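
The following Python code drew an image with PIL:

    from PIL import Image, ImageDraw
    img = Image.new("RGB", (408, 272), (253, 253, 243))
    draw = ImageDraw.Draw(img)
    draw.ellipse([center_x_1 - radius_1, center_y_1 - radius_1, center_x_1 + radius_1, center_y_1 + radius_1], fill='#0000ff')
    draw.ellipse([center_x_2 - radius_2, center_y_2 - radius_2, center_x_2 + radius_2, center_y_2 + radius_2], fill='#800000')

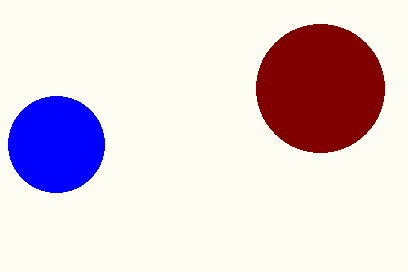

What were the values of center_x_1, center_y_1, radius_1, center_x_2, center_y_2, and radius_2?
center_x_1 = 56, center_y_1 = 144, radius_1 = 48, center_x_2 = 320, center_y_2 = 88, radius_2 = 64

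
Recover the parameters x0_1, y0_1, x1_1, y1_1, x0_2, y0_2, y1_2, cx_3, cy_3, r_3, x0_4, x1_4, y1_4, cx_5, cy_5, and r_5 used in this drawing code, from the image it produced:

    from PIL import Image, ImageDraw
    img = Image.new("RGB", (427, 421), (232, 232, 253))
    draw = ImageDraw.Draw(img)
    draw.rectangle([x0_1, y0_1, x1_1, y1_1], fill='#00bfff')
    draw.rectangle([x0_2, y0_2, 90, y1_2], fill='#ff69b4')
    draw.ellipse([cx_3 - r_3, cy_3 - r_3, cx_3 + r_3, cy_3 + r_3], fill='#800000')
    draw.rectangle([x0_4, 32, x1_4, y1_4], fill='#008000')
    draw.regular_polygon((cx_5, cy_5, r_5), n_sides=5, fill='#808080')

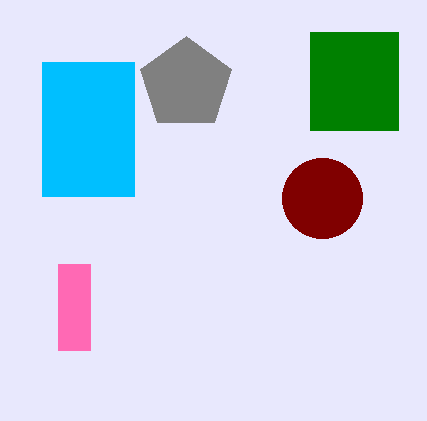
x0_1 = 42, y0_1 = 62, x1_1 = 134, y1_1 = 196, x0_2 = 58, y0_2 = 264, y1_2 = 350, cx_3 = 322, cy_3 = 198, r_3 = 40, x0_4 = 310, x1_4 = 398, y1_4 = 130, cx_5 = 186, cy_5 = 84, r_5 = 48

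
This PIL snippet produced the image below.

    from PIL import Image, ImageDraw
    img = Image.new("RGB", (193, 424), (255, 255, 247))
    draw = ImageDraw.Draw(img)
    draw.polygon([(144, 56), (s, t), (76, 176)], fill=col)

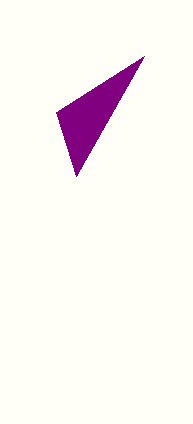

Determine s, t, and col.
s = 56
t = 112
col = 'purple'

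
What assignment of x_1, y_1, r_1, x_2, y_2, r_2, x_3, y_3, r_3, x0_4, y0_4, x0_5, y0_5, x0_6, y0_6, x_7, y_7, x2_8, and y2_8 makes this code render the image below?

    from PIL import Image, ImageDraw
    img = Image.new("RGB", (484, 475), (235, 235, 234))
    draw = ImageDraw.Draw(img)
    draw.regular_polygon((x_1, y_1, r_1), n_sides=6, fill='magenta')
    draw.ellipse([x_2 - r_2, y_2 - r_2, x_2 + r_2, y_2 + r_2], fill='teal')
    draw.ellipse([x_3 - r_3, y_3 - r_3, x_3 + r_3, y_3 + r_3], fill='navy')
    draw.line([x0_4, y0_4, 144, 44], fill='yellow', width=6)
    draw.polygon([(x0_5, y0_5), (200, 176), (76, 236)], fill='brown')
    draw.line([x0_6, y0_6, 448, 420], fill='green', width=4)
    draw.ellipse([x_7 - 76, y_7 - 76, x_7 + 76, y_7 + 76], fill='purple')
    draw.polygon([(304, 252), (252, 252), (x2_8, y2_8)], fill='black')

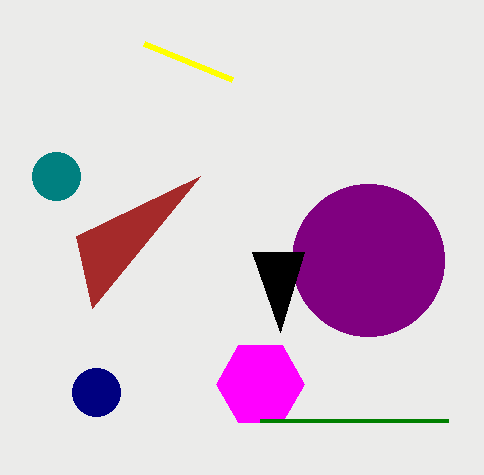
x_1 = 260
y_1 = 384
r_1 = 44
x_2 = 56
y_2 = 176
r_2 = 24
x_3 = 96
y_3 = 392
r_3 = 24
x0_4 = 232
y0_4 = 80
x0_5 = 92
y0_5 = 308
x0_6 = 260
y0_6 = 420
x_7 = 368
y_7 = 260
x2_8 = 280
y2_8 = 332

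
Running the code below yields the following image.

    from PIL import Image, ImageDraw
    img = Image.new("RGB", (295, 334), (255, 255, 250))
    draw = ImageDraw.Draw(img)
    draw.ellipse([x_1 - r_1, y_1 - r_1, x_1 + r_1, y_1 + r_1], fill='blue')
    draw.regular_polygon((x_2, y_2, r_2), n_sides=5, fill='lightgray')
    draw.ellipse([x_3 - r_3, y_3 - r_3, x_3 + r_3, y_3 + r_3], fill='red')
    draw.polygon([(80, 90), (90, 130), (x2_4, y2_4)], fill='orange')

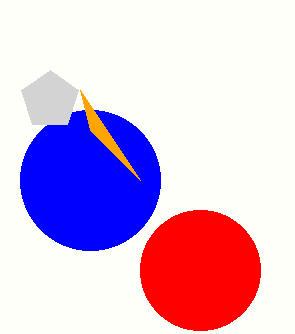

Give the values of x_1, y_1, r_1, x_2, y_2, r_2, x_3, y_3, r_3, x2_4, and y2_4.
x_1 = 90; y_1 = 180; r_1 = 70; x_2 = 50; y_2 = 100; r_2 = 30; x_3 = 200; y_3 = 270; r_3 = 60; x2_4 = 140; y2_4 = 180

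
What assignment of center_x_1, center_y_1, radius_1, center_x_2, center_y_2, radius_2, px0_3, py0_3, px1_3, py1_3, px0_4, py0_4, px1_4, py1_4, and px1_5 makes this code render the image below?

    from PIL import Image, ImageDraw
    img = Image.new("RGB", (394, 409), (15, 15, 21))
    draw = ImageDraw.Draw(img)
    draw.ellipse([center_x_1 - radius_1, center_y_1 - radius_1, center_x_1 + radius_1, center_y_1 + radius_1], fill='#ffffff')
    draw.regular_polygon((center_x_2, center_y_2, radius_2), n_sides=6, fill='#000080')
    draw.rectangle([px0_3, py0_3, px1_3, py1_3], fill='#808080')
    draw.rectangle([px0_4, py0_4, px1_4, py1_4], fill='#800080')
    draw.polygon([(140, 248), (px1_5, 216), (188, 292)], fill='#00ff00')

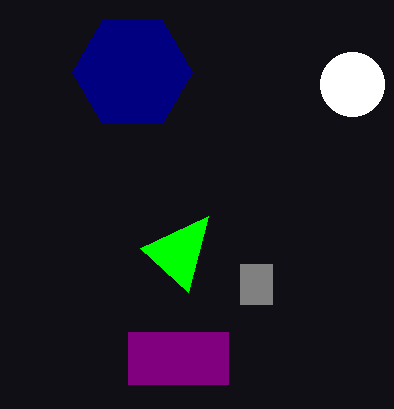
center_x_1 = 352; center_y_1 = 84; radius_1 = 32; center_x_2 = 132; center_y_2 = 72; radius_2 = 60; px0_3 = 240; py0_3 = 264; px1_3 = 272; py1_3 = 304; px0_4 = 128; py0_4 = 332; px1_4 = 228; py1_4 = 384; px1_5 = 208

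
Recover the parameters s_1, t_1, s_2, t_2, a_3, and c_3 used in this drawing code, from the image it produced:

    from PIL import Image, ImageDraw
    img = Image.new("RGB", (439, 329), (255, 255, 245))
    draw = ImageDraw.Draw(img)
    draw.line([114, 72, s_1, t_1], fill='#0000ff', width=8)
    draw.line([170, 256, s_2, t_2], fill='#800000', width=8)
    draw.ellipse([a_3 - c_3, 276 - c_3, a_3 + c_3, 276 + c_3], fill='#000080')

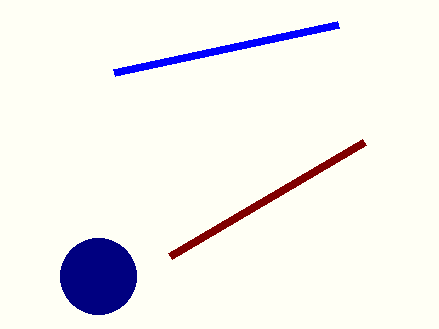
s_1 = 338; t_1 = 24; s_2 = 364; t_2 = 142; a_3 = 98; c_3 = 38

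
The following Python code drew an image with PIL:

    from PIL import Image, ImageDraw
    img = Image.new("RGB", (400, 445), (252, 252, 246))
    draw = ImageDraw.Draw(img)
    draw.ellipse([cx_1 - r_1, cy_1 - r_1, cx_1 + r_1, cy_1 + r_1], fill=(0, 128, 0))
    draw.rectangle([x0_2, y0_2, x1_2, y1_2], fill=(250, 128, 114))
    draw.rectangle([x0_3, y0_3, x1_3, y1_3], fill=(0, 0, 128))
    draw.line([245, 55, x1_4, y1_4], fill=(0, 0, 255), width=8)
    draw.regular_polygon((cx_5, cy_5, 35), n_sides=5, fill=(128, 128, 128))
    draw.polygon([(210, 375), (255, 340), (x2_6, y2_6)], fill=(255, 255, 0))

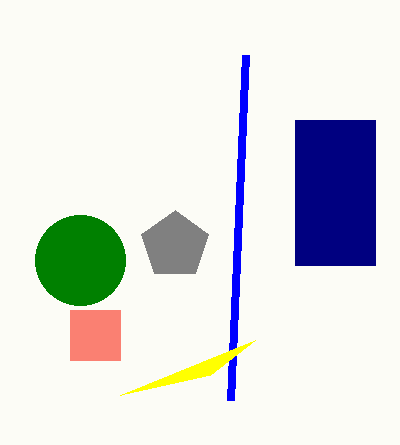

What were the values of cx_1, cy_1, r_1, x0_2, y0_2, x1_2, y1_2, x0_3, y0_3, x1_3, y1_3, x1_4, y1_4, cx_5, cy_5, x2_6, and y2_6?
cx_1 = 80
cy_1 = 260
r_1 = 45
x0_2 = 70
y0_2 = 310
x1_2 = 120
y1_2 = 360
x0_3 = 295
y0_3 = 120
x1_3 = 375
y1_3 = 265
x1_4 = 230
y1_4 = 400
cx_5 = 175
cy_5 = 245
x2_6 = 120
y2_6 = 395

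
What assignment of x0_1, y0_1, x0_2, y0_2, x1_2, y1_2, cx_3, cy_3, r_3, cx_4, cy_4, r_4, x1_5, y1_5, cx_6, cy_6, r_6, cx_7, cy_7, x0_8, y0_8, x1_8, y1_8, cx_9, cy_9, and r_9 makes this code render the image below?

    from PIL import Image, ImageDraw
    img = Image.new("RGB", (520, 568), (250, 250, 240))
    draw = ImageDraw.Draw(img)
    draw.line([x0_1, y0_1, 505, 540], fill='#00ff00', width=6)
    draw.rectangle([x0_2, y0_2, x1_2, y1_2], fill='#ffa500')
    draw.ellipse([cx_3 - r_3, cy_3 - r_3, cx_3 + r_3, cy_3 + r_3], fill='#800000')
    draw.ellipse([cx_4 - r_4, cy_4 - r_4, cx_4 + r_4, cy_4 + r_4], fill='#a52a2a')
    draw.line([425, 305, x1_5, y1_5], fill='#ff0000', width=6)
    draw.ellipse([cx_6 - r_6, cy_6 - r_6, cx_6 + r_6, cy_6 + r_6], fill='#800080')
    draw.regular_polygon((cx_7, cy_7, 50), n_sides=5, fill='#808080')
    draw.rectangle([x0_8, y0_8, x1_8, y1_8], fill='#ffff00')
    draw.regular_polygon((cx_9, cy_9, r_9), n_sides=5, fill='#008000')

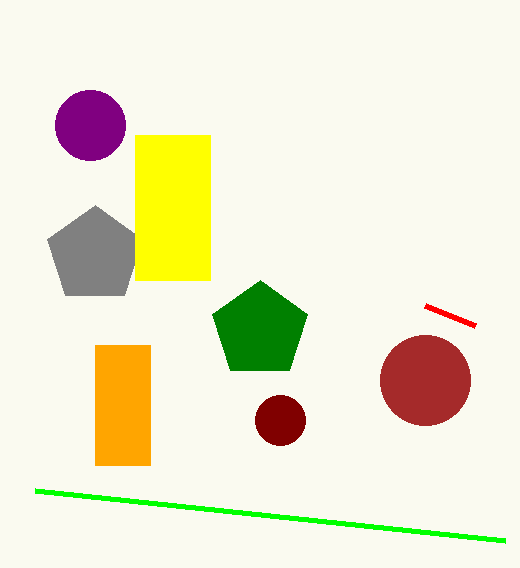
x0_1 = 35; y0_1 = 490; x0_2 = 95; y0_2 = 345; x1_2 = 150; y1_2 = 465; cx_3 = 280; cy_3 = 420; r_3 = 25; cx_4 = 425; cy_4 = 380; r_4 = 45; x1_5 = 475; y1_5 = 325; cx_6 = 90; cy_6 = 125; r_6 = 35; cx_7 = 95; cy_7 = 255; x0_8 = 135; y0_8 = 135; x1_8 = 210; y1_8 = 280; cx_9 = 260; cy_9 = 330; r_9 = 50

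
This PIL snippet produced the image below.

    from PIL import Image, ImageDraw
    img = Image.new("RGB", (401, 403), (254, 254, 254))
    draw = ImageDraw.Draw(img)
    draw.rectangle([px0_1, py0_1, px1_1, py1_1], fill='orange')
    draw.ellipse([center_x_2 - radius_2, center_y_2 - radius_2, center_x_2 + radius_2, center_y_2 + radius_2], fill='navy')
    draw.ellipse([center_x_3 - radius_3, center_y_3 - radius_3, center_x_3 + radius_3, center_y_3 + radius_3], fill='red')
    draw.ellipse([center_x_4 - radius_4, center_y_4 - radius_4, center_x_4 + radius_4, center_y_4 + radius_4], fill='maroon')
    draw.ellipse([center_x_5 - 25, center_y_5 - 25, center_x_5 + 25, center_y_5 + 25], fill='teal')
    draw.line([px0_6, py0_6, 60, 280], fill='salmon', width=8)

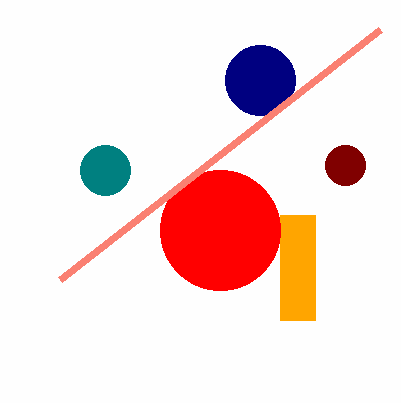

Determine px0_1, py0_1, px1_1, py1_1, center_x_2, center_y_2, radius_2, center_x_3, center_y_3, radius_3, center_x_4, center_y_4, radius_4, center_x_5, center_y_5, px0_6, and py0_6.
px0_1 = 280
py0_1 = 215
px1_1 = 315
py1_1 = 320
center_x_2 = 260
center_y_2 = 80
radius_2 = 35
center_x_3 = 220
center_y_3 = 230
radius_3 = 60
center_x_4 = 345
center_y_4 = 165
radius_4 = 20
center_x_5 = 105
center_y_5 = 170
px0_6 = 380
py0_6 = 30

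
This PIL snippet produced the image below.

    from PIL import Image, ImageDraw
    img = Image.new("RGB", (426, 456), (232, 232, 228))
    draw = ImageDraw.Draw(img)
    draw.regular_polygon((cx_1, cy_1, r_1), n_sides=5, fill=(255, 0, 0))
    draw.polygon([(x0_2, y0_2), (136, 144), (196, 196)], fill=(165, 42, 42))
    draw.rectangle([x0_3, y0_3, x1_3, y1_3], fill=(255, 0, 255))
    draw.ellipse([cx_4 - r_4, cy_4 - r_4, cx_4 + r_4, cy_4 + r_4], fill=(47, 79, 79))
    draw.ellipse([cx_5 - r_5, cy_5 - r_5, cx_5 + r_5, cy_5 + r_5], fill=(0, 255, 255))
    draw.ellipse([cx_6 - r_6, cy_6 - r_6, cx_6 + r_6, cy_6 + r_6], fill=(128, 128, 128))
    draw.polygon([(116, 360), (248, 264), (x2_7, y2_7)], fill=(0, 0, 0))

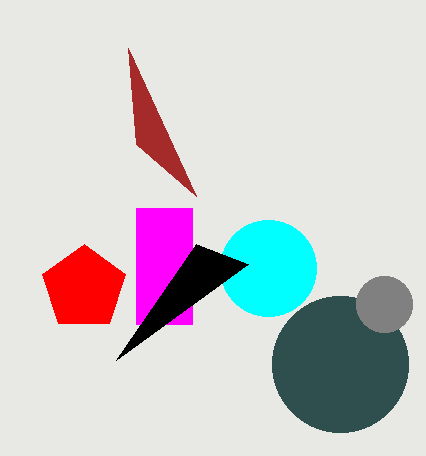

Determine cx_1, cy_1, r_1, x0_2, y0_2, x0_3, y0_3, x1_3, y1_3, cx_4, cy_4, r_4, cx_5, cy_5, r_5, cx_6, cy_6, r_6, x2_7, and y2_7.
cx_1 = 84, cy_1 = 288, r_1 = 44, x0_2 = 128, y0_2 = 48, x0_3 = 136, y0_3 = 208, x1_3 = 192, y1_3 = 324, cx_4 = 340, cy_4 = 364, r_4 = 68, cx_5 = 268, cy_5 = 268, r_5 = 48, cx_6 = 384, cy_6 = 304, r_6 = 28, x2_7 = 196, y2_7 = 244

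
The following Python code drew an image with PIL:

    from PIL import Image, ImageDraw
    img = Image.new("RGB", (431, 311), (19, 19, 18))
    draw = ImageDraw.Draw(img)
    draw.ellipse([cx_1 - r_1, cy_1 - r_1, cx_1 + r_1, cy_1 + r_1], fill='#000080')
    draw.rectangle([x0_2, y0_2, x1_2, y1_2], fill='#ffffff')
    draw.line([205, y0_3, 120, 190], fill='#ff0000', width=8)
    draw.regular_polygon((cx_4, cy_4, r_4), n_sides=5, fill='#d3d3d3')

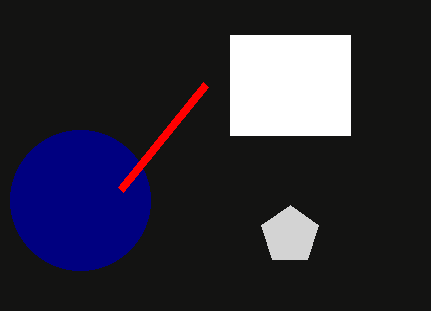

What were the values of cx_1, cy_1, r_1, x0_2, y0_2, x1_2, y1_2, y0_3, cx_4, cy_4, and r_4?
cx_1 = 80
cy_1 = 200
r_1 = 70
x0_2 = 230
y0_2 = 35
x1_2 = 350
y1_2 = 135
y0_3 = 85
cx_4 = 290
cy_4 = 235
r_4 = 30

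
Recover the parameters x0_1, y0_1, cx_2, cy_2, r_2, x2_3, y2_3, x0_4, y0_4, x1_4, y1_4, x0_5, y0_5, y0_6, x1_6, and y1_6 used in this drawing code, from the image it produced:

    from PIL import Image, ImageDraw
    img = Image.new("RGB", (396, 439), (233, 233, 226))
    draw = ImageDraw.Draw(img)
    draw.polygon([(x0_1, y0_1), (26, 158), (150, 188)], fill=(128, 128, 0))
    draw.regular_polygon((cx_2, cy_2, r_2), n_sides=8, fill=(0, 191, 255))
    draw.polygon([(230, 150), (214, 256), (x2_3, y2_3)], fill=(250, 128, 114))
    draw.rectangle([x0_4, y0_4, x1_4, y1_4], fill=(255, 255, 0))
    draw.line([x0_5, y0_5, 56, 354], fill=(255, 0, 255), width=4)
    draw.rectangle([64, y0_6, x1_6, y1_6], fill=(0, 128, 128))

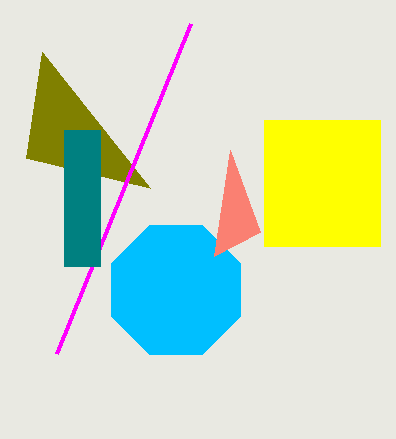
x0_1 = 42, y0_1 = 52, cx_2 = 176, cy_2 = 290, r_2 = 70, x2_3 = 260, y2_3 = 232, x0_4 = 264, y0_4 = 120, x1_4 = 380, y1_4 = 246, x0_5 = 190, y0_5 = 24, y0_6 = 130, x1_6 = 100, y1_6 = 266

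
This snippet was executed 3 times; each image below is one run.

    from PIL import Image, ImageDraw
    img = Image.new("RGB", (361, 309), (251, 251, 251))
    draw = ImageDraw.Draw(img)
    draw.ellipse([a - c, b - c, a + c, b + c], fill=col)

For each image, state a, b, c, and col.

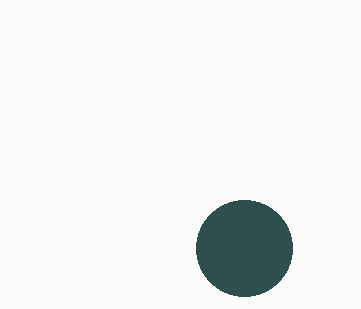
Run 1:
a = 244
b = 248
c = 48
col = 'darkslategray'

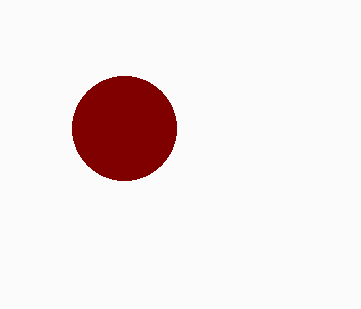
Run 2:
a = 124
b = 128
c = 52
col = 'maroon'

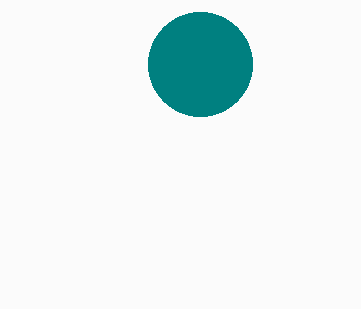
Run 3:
a = 200; b = 64; c = 52; col = 'teal'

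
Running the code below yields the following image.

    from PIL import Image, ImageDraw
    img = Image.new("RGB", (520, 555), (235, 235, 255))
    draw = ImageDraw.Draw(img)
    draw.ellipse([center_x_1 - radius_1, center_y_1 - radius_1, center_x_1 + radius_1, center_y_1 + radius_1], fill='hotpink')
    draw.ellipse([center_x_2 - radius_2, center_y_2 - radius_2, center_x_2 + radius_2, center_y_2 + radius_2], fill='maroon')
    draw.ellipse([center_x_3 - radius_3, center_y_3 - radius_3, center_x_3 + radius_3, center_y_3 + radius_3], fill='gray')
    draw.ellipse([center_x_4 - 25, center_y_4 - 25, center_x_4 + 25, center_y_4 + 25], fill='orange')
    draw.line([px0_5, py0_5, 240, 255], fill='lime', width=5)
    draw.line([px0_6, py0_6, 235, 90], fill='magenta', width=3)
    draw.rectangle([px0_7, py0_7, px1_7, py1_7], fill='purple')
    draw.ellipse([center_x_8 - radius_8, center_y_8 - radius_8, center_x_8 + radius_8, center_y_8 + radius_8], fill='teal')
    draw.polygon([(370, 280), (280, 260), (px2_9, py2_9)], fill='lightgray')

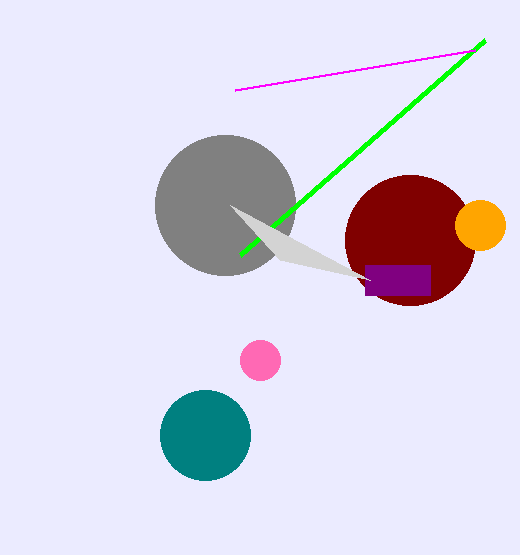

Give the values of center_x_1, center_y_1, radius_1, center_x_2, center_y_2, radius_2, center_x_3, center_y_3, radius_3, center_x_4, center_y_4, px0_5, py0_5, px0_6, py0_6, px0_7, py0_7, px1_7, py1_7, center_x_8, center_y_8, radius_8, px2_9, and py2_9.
center_x_1 = 260, center_y_1 = 360, radius_1 = 20, center_x_2 = 410, center_y_2 = 240, radius_2 = 65, center_x_3 = 225, center_y_3 = 205, radius_3 = 70, center_x_4 = 480, center_y_4 = 225, px0_5 = 485, py0_5 = 40, px0_6 = 475, py0_6 = 50, px0_7 = 365, py0_7 = 265, px1_7 = 430, py1_7 = 295, center_x_8 = 205, center_y_8 = 435, radius_8 = 45, px2_9 = 230, py2_9 = 205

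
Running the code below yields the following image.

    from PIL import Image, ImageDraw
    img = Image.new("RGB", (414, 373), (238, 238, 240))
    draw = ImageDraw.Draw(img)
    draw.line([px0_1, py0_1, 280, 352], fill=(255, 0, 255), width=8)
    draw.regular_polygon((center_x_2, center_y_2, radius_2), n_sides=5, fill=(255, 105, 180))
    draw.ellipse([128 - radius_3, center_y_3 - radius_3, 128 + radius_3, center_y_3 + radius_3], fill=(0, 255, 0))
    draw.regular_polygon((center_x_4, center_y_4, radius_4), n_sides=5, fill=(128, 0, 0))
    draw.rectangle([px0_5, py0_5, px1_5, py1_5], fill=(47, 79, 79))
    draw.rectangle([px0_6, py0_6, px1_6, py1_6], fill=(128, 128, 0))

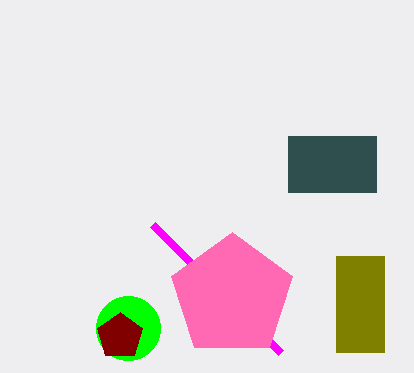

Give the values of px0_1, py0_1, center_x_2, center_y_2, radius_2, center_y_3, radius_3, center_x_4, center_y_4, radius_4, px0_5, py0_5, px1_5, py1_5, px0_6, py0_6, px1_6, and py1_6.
px0_1 = 152
py0_1 = 224
center_x_2 = 232
center_y_2 = 296
radius_2 = 64
center_y_3 = 328
radius_3 = 32
center_x_4 = 120
center_y_4 = 336
radius_4 = 24
px0_5 = 288
py0_5 = 136
px1_5 = 376
py1_5 = 192
px0_6 = 336
py0_6 = 256
px1_6 = 384
py1_6 = 352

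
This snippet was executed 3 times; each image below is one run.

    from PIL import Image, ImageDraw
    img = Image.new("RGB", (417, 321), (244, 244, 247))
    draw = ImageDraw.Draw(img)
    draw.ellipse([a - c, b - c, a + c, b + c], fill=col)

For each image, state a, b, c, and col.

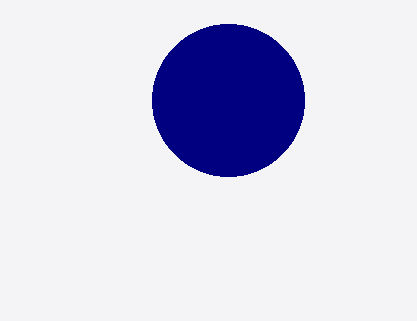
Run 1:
a = 228; b = 100; c = 76; col = 'navy'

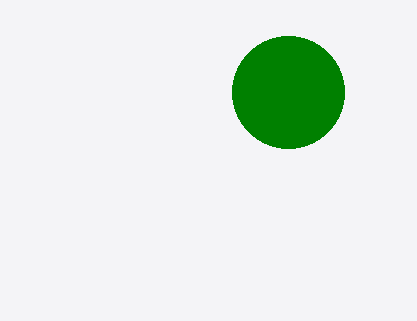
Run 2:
a = 288
b = 92
c = 56
col = 'green'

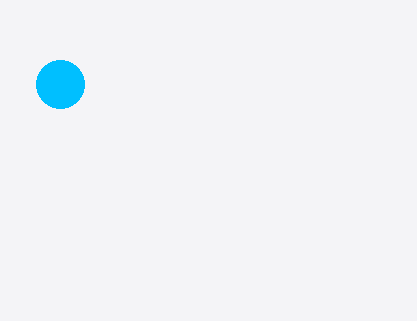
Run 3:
a = 60, b = 84, c = 24, col = 'deepskyblue'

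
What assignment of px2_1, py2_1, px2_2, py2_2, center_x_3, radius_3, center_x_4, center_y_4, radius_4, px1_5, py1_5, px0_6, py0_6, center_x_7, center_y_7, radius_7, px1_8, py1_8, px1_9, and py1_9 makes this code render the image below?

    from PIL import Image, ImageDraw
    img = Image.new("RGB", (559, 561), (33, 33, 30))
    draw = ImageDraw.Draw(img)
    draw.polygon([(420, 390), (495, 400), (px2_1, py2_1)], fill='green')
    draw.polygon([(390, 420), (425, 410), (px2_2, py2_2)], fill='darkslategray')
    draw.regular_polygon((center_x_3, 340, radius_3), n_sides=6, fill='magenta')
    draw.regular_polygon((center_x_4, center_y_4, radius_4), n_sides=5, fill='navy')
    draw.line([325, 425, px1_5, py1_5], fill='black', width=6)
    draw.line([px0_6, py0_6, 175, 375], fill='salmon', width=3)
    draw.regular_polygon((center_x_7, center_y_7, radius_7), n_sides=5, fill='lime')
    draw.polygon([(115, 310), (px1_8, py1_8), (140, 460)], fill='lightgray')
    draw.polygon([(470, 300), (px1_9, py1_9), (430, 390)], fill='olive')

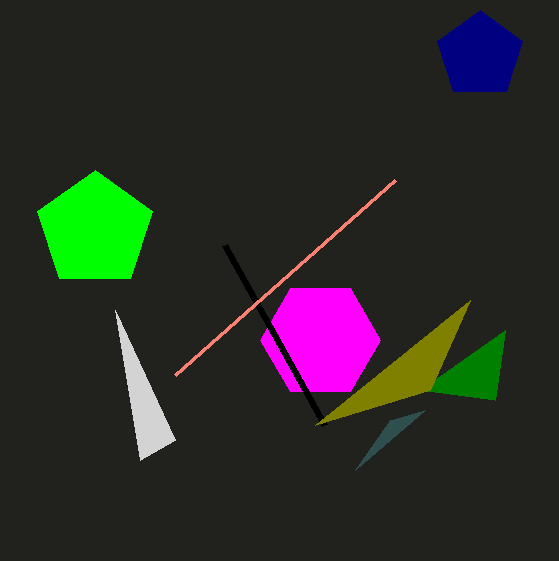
px2_1 = 505; py2_1 = 330; px2_2 = 355; py2_2 = 470; center_x_3 = 320; radius_3 = 60; center_x_4 = 480; center_y_4 = 55; radius_4 = 45; px1_5 = 225; py1_5 = 245; px0_6 = 395; py0_6 = 180; center_x_7 = 95; center_y_7 = 230; radius_7 = 60; px1_8 = 175; py1_8 = 440; px1_9 = 315; py1_9 = 425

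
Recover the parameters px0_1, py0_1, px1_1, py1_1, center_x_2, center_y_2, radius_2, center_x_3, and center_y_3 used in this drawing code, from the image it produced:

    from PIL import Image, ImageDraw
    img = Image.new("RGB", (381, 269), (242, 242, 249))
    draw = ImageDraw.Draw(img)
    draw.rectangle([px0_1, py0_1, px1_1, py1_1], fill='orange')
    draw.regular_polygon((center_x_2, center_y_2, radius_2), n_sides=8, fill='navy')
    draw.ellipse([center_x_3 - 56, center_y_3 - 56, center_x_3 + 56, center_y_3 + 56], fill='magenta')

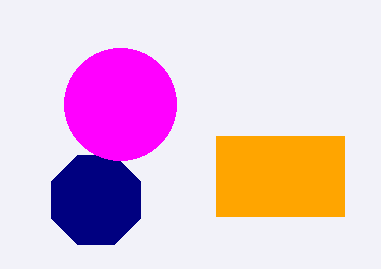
px0_1 = 216, py0_1 = 136, px1_1 = 344, py1_1 = 216, center_x_2 = 96, center_y_2 = 200, radius_2 = 48, center_x_3 = 120, center_y_3 = 104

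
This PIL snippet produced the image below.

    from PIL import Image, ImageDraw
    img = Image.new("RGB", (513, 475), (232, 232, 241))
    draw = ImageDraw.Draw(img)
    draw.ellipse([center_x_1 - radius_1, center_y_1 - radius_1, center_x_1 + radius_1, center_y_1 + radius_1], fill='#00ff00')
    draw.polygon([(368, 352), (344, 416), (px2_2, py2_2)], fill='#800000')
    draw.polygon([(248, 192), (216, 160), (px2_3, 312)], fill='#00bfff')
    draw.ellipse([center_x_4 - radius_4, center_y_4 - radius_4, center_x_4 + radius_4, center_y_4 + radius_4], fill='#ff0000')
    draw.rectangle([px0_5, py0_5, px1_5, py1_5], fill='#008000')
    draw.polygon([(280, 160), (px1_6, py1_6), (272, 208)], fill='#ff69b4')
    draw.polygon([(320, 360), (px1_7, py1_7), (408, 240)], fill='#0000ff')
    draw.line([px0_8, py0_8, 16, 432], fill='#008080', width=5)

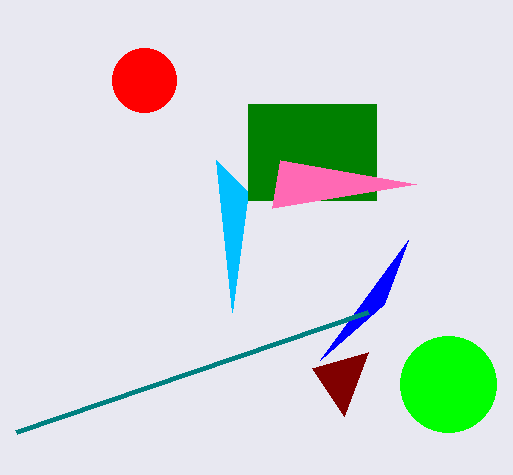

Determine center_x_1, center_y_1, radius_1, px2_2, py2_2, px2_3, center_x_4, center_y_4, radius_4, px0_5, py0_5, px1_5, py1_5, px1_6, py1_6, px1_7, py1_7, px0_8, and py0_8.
center_x_1 = 448; center_y_1 = 384; radius_1 = 48; px2_2 = 312; py2_2 = 368; px2_3 = 232; center_x_4 = 144; center_y_4 = 80; radius_4 = 32; px0_5 = 248; py0_5 = 104; px1_5 = 376; py1_5 = 200; px1_6 = 416; py1_6 = 184; px1_7 = 384; py1_7 = 304; px0_8 = 368; py0_8 = 312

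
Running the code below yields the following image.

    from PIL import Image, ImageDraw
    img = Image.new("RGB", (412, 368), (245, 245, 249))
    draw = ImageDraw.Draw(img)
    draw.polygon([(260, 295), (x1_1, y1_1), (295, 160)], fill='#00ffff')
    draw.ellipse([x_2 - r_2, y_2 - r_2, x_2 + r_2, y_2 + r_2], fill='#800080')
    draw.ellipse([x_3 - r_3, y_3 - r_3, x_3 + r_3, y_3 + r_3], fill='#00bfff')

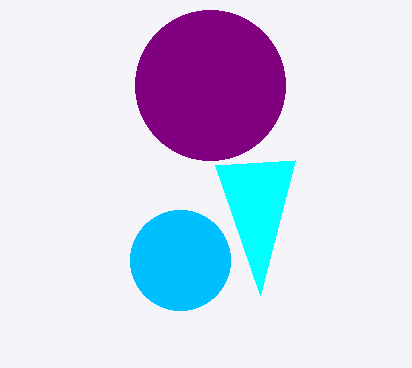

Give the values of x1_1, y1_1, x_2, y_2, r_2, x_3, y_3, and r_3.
x1_1 = 215; y1_1 = 165; x_2 = 210; y_2 = 85; r_2 = 75; x_3 = 180; y_3 = 260; r_3 = 50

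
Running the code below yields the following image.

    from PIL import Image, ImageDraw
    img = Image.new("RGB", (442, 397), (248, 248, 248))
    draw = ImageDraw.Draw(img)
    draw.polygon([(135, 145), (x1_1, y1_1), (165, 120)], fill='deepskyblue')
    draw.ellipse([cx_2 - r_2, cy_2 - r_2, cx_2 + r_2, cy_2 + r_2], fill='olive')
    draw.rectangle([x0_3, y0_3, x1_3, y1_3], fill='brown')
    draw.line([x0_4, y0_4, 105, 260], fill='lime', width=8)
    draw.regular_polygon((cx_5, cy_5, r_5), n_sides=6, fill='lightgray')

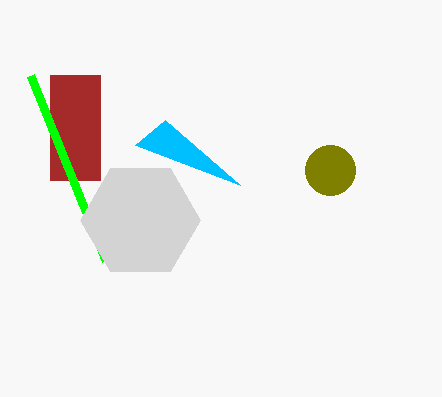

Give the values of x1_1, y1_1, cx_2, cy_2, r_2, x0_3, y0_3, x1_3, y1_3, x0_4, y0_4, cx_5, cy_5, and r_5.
x1_1 = 240, y1_1 = 185, cx_2 = 330, cy_2 = 170, r_2 = 25, x0_3 = 50, y0_3 = 75, x1_3 = 100, y1_3 = 180, x0_4 = 30, y0_4 = 75, cx_5 = 140, cy_5 = 220, r_5 = 60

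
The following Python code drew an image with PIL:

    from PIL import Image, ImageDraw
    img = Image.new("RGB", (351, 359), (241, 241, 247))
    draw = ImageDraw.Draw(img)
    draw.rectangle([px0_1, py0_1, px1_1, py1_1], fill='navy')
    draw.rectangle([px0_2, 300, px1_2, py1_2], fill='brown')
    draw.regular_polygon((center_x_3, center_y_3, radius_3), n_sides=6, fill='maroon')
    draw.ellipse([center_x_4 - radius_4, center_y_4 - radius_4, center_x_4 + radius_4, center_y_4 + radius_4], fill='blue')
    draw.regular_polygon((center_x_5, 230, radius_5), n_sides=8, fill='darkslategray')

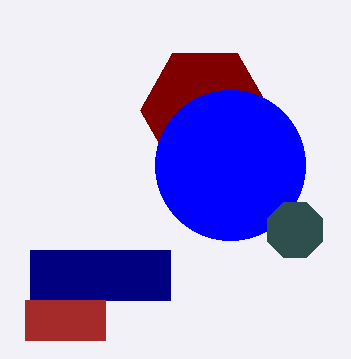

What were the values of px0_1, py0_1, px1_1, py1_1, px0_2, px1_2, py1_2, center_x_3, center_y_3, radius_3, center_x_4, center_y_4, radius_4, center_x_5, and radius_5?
px0_1 = 30, py0_1 = 250, px1_1 = 170, py1_1 = 300, px0_2 = 25, px1_2 = 105, py1_2 = 340, center_x_3 = 205, center_y_3 = 110, radius_3 = 65, center_x_4 = 230, center_y_4 = 165, radius_4 = 75, center_x_5 = 295, radius_5 = 30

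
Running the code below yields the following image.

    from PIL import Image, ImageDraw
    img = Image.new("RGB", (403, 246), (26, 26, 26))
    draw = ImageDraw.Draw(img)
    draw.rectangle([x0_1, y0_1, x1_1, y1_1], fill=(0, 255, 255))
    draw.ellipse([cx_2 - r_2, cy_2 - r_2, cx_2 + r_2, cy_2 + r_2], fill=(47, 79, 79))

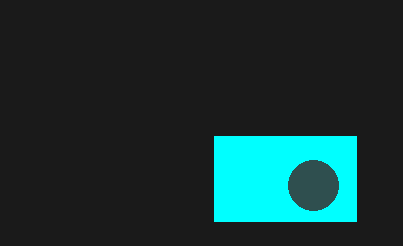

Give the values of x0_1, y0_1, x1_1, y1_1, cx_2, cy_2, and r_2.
x0_1 = 214; y0_1 = 136; x1_1 = 356; y1_1 = 221; cx_2 = 313; cy_2 = 185; r_2 = 25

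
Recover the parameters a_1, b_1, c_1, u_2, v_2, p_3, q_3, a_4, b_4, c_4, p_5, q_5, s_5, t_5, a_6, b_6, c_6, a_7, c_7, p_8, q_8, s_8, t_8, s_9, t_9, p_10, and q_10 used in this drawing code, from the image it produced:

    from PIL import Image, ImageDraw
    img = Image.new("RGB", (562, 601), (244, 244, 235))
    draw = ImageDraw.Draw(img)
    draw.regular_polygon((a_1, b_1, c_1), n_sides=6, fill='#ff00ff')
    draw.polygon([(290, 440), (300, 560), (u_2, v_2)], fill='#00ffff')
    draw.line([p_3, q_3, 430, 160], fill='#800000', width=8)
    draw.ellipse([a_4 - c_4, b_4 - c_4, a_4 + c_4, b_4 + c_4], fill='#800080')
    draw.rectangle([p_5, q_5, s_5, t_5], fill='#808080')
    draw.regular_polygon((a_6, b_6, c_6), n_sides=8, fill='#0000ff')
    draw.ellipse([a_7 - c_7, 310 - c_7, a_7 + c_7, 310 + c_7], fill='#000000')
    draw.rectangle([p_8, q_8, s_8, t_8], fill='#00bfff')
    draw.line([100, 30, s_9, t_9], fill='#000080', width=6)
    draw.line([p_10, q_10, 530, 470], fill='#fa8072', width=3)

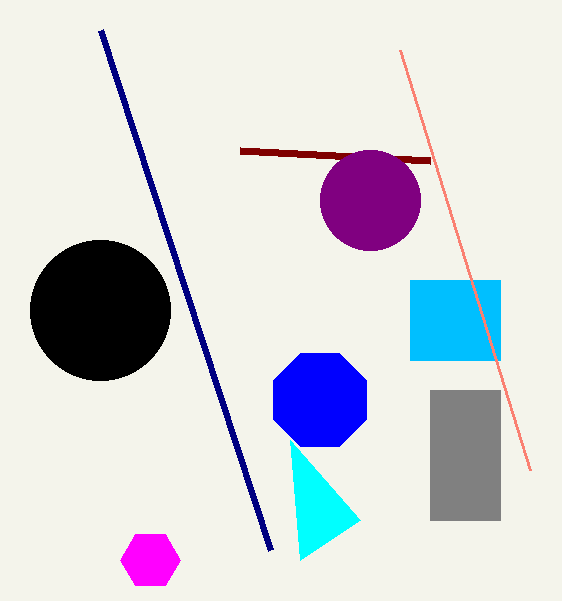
a_1 = 150; b_1 = 560; c_1 = 30; u_2 = 360; v_2 = 520; p_3 = 240; q_3 = 150; a_4 = 370; b_4 = 200; c_4 = 50; p_5 = 430; q_5 = 390; s_5 = 500; t_5 = 520; a_6 = 320; b_6 = 400; c_6 = 50; a_7 = 100; c_7 = 70; p_8 = 410; q_8 = 280; s_8 = 500; t_8 = 360; s_9 = 270; t_9 = 550; p_10 = 400; q_10 = 50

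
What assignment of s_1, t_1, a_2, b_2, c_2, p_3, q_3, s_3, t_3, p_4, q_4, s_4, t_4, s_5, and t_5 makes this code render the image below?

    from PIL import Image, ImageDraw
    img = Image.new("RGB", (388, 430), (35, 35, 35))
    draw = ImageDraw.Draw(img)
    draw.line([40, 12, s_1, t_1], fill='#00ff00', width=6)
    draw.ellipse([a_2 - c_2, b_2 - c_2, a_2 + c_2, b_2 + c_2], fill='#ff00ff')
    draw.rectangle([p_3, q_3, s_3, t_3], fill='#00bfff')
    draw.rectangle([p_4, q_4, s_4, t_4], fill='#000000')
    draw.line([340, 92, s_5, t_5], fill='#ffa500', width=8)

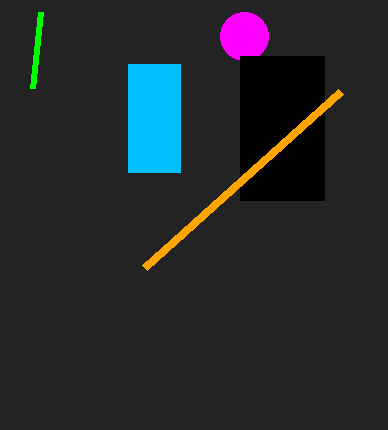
s_1 = 32; t_1 = 88; a_2 = 244; b_2 = 36; c_2 = 24; p_3 = 128; q_3 = 64; s_3 = 180; t_3 = 172; p_4 = 240; q_4 = 56; s_4 = 324; t_4 = 200; s_5 = 144; t_5 = 268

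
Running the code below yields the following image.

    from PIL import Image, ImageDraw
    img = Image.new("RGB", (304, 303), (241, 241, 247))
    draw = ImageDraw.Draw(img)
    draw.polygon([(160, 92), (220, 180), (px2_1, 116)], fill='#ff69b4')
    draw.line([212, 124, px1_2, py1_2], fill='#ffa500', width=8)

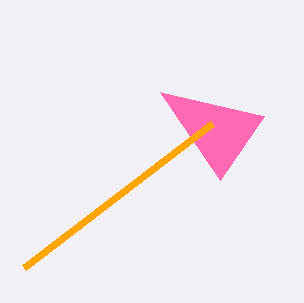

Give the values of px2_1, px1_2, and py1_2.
px2_1 = 264
px1_2 = 24
py1_2 = 268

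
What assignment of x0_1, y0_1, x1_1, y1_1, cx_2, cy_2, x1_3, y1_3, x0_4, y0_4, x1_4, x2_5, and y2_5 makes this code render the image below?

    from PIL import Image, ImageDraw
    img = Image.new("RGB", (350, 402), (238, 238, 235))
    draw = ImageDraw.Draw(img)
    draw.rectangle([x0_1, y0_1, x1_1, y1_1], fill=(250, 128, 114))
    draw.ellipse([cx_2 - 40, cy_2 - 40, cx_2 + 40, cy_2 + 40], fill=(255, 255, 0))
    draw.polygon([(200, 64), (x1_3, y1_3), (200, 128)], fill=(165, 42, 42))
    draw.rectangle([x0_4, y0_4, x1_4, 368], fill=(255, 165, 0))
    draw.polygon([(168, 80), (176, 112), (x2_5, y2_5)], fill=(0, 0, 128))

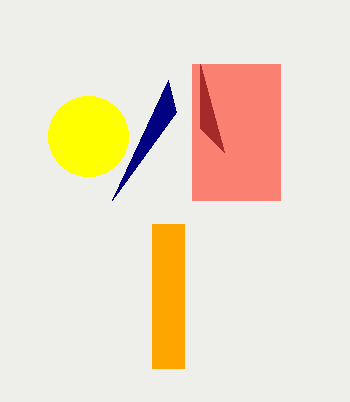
x0_1 = 192, y0_1 = 64, x1_1 = 280, y1_1 = 200, cx_2 = 88, cy_2 = 136, x1_3 = 224, y1_3 = 152, x0_4 = 152, y0_4 = 224, x1_4 = 184, x2_5 = 112, y2_5 = 200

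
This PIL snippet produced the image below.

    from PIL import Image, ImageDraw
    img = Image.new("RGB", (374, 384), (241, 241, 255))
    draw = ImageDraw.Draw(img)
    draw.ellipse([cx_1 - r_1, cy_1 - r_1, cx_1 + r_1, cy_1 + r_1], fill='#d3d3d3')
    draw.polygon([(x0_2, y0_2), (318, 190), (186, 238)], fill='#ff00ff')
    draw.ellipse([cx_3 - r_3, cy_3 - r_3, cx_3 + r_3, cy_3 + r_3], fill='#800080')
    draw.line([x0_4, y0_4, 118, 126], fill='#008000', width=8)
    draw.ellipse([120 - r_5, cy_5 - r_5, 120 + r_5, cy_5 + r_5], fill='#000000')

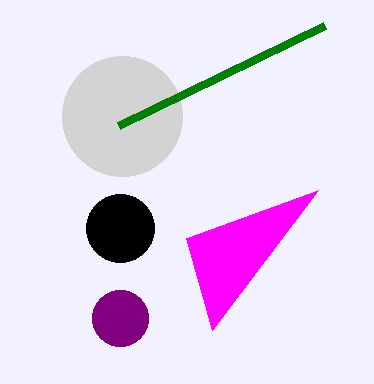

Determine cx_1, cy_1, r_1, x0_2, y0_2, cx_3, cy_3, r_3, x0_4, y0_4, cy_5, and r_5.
cx_1 = 122, cy_1 = 116, r_1 = 60, x0_2 = 212, y0_2 = 330, cx_3 = 120, cy_3 = 318, r_3 = 28, x0_4 = 324, y0_4 = 26, cy_5 = 228, r_5 = 34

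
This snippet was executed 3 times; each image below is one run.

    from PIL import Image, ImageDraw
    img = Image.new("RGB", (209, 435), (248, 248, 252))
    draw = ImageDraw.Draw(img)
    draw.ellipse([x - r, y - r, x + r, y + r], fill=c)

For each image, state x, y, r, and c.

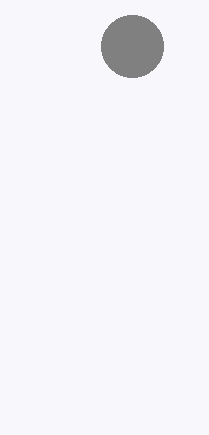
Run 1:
x = 132, y = 46, r = 31, c = 'gray'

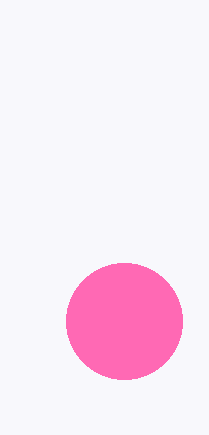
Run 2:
x = 124, y = 321, r = 58, c = 'hotpink'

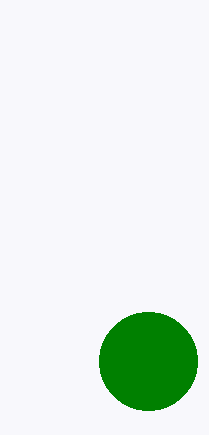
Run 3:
x = 148; y = 361; r = 49; c = 'green'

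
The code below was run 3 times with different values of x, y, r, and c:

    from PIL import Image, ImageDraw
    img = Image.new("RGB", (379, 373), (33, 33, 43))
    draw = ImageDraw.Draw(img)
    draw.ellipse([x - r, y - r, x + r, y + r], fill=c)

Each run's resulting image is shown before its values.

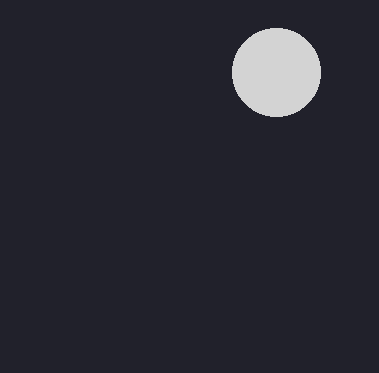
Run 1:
x = 276
y = 72
r = 44
c = 'lightgray'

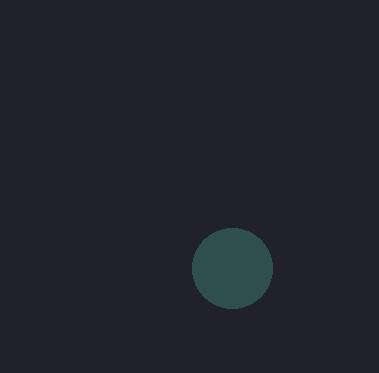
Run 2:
x = 232
y = 268
r = 40
c = 'darkslategray'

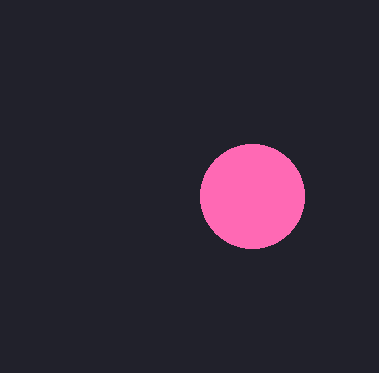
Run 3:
x = 252
y = 196
r = 52
c = 'hotpink'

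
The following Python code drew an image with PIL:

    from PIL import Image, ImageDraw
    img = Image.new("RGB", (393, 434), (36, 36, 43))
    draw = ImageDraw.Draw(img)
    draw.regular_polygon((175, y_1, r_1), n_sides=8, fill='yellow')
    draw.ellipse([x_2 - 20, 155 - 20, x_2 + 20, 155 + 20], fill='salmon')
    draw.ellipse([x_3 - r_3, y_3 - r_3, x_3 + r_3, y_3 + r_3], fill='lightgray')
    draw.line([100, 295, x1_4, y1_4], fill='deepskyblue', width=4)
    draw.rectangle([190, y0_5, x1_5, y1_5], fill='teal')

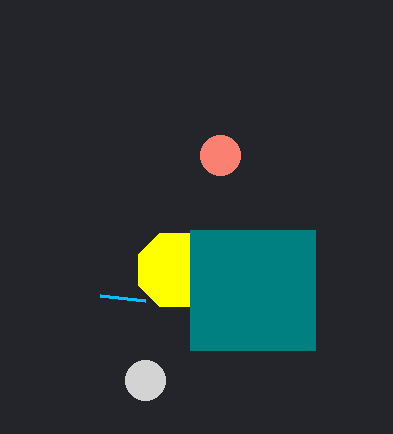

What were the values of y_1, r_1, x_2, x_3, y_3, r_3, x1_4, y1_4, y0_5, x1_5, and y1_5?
y_1 = 270; r_1 = 40; x_2 = 220; x_3 = 145; y_3 = 380; r_3 = 20; x1_4 = 145; y1_4 = 300; y0_5 = 230; x1_5 = 315; y1_5 = 350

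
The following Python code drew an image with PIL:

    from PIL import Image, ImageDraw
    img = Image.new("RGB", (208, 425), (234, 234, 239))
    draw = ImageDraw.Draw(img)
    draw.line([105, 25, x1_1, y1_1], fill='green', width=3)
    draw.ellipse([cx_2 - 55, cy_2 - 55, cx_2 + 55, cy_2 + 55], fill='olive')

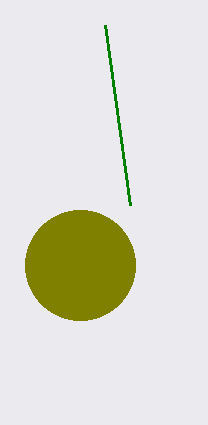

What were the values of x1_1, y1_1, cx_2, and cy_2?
x1_1 = 130; y1_1 = 205; cx_2 = 80; cy_2 = 265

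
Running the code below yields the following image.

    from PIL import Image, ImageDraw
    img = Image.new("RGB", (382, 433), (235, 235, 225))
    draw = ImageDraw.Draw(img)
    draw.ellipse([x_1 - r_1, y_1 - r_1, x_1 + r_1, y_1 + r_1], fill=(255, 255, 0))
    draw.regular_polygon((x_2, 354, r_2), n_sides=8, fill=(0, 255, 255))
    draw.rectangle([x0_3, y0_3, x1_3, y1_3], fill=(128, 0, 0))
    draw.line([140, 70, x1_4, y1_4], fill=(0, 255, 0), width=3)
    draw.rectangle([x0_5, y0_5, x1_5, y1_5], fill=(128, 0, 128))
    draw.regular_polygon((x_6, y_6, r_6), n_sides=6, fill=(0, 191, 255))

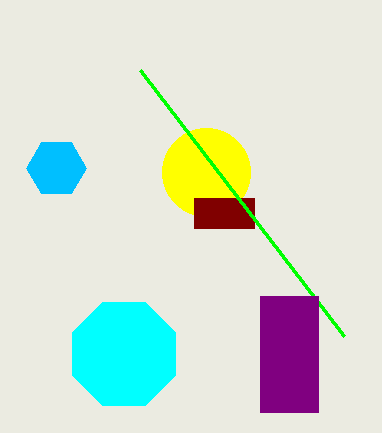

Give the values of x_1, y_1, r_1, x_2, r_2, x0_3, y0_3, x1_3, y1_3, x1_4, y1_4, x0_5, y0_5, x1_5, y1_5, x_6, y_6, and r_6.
x_1 = 206
y_1 = 172
r_1 = 44
x_2 = 124
r_2 = 56
x0_3 = 194
y0_3 = 198
x1_3 = 254
y1_3 = 228
x1_4 = 344
y1_4 = 336
x0_5 = 260
y0_5 = 296
x1_5 = 318
y1_5 = 412
x_6 = 56
y_6 = 168
r_6 = 30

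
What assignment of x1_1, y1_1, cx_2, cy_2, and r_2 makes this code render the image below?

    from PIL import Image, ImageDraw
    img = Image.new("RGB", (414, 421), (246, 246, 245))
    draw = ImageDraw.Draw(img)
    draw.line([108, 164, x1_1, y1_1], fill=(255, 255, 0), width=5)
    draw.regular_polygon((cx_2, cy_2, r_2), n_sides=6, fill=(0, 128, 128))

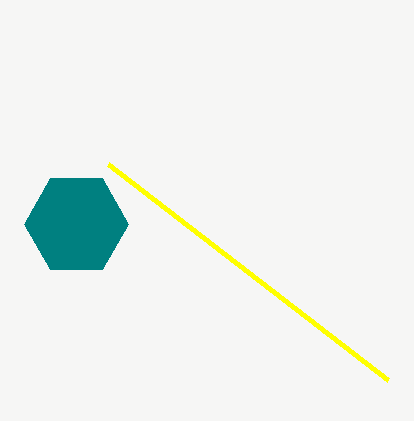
x1_1 = 388, y1_1 = 380, cx_2 = 76, cy_2 = 224, r_2 = 52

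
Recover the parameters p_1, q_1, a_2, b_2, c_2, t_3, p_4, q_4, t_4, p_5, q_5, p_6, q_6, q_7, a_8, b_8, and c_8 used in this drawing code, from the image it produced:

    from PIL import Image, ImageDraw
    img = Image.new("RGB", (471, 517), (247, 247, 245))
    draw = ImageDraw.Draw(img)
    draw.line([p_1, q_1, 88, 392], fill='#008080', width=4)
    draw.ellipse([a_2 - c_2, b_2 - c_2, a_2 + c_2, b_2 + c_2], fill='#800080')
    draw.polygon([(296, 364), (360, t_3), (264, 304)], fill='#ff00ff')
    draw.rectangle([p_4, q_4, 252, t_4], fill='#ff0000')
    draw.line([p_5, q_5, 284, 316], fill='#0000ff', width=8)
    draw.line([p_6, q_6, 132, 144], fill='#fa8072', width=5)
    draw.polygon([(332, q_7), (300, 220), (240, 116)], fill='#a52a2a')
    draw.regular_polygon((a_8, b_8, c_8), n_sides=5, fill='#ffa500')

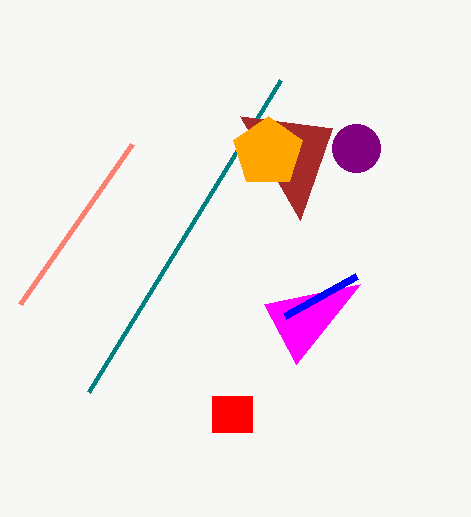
p_1 = 280
q_1 = 80
a_2 = 356
b_2 = 148
c_2 = 24
t_3 = 284
p_4 = 212
q_4 = 396
t_4 = 432
p_5 = 356
q_5 = 276
p_6 = 20
q_6 = 304
q_7 = 128
a_8 = 268
b_8 = 152
c_8 = 36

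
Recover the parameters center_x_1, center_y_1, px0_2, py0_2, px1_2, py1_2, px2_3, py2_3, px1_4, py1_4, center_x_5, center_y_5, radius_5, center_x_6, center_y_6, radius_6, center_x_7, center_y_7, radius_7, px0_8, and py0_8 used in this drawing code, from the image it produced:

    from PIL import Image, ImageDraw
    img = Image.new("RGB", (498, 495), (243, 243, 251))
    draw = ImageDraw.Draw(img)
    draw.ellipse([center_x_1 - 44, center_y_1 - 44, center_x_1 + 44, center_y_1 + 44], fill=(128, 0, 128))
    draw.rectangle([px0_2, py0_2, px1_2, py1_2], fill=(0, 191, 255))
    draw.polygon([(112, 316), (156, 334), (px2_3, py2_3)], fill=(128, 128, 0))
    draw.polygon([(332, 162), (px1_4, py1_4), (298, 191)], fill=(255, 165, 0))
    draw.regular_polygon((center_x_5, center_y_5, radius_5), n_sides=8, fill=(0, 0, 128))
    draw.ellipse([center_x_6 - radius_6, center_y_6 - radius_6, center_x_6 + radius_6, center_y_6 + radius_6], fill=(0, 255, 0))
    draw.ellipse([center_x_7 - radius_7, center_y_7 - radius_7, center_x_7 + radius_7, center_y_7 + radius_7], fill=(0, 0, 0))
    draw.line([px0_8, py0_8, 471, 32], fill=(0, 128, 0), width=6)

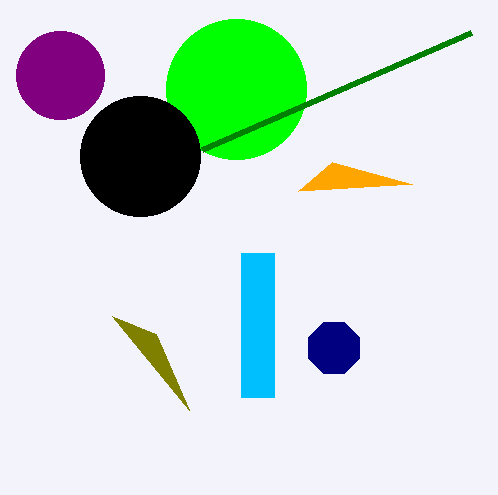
center_x_1 = 60, center_y_1 = 75, px0_2 = 241, py0_2 = 253, px1_2 = 274, py1_2 = 397, px2_3 = 189, py2_3 = 410, px1_4 = 412, py1_4 = 184, center_x_5 = 334, center_y_5 = 348, radius_5 = 28, center_x_6 = 236, center_y_6 = 89, radius_6 = 70, center_x_7 = 140, center_y_7 = 156, radius_7 = 60, px0_8 = 202, py0_8 = 149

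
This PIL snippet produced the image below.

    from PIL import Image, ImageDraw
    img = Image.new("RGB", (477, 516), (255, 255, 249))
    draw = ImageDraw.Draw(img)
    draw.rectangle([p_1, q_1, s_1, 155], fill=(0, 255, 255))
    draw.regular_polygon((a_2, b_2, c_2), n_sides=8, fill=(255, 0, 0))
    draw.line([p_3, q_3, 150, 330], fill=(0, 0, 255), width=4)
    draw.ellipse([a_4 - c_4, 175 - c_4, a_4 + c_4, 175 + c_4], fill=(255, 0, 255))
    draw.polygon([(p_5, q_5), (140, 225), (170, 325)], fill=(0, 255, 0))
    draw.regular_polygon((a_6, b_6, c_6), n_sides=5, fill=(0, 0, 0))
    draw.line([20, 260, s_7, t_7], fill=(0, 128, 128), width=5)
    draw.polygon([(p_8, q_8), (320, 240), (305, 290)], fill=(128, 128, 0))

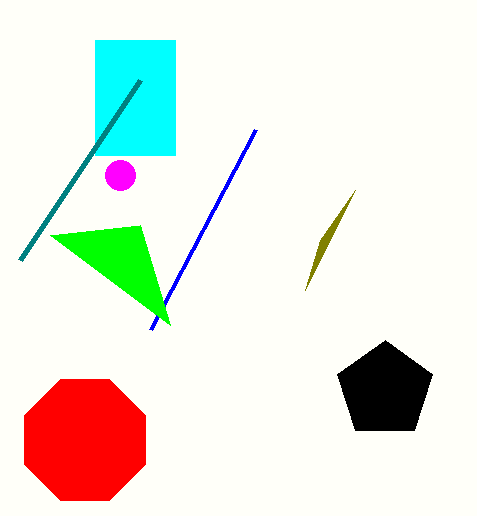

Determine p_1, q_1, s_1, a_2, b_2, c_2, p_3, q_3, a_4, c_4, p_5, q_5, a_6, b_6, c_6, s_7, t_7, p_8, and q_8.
p_1 = 95
q_1 = 40
s_1 = 175
a_2 = 85
b_2 = 440
c_2 = 65
p_3 = 255
q_3 = 130
a_4 = 120
c_4 = 15
p_5 = 50
q_5 = 235
a_6 = 385
b_6 = 390
c_6 = 50
s_7 = 140
t_7 = 80
p_8 = 355
q_8 = 190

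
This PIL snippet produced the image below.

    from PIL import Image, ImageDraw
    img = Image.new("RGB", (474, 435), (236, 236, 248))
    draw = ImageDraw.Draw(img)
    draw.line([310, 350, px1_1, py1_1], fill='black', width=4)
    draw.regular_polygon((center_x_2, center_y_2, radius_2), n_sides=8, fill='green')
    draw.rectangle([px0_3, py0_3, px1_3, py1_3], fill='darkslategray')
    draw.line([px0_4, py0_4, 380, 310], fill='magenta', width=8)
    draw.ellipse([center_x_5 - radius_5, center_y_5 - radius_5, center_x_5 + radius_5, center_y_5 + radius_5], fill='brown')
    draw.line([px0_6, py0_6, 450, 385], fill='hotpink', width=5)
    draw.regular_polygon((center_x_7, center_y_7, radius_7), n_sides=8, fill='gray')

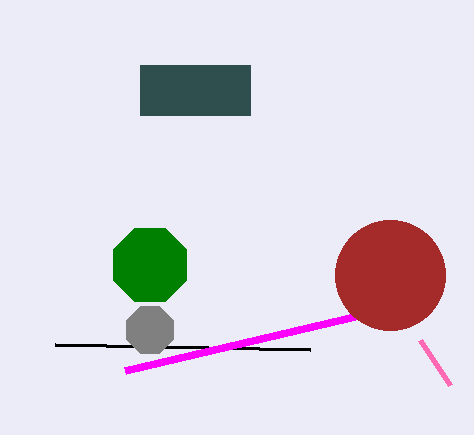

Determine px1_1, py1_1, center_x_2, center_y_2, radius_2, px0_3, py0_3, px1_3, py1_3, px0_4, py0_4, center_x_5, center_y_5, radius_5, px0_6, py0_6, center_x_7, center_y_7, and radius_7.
px1_1 = 55
py1_1 = 345
center_x_2 = 150
center_y_2 = 265
radius_2 = 40
px0_3 = 140
py0_3 = 65
px1_3 = 250
py1_3 = 115
px0_4 = 125
py0_4 = 370
center_x_5 = 390
center_y_5 = 275
radius_5 = 55
px0_6 = 420
py0_6 = 340
center_x_7 = 150
center_y_7 = 330
radius_7 = 25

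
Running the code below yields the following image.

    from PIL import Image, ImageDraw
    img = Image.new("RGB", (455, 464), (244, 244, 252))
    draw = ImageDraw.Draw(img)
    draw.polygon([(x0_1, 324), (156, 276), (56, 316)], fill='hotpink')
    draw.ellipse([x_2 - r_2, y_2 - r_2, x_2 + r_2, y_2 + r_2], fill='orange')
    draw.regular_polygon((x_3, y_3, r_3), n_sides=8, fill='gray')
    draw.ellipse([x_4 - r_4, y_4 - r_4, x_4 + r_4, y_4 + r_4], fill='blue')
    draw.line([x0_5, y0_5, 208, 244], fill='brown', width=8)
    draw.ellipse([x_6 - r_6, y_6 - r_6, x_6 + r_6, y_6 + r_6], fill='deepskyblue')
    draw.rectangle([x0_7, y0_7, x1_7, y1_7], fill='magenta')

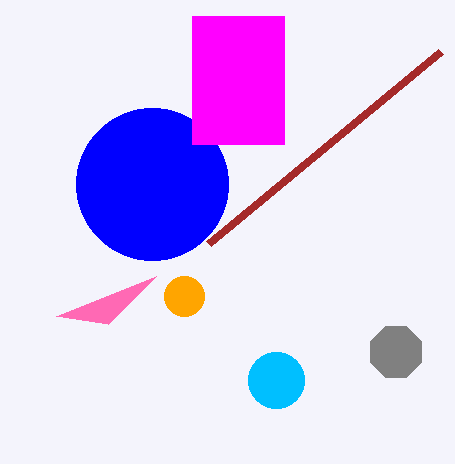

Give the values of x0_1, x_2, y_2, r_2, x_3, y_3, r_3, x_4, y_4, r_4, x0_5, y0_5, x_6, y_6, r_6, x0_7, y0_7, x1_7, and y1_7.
x0_1 = 108, x_2 = 184, y_2 = 296, r_2 = 20, x_3 = 396, y_3 = 352, r_3 = 28, x_4 = 152, y_4 = 184, r_4 = 76, x0_5 = 440, y0_5 = 52, x_6 = 276, y_6 = 380, r_6 = 28, x0_7 = 192, y0_7 = 16, x1_7 = 284, y1_7 = 144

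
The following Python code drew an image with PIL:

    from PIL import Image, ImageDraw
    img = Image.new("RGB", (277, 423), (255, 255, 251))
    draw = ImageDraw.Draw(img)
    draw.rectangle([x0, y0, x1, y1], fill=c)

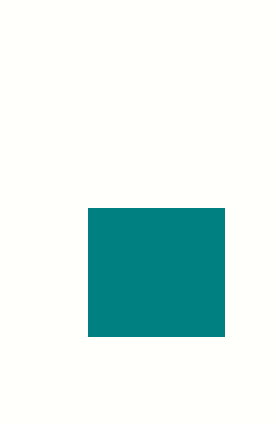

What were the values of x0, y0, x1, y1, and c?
x0 = 88, y0 = 208, x1 = 224, y1 = 336, c = 'teal'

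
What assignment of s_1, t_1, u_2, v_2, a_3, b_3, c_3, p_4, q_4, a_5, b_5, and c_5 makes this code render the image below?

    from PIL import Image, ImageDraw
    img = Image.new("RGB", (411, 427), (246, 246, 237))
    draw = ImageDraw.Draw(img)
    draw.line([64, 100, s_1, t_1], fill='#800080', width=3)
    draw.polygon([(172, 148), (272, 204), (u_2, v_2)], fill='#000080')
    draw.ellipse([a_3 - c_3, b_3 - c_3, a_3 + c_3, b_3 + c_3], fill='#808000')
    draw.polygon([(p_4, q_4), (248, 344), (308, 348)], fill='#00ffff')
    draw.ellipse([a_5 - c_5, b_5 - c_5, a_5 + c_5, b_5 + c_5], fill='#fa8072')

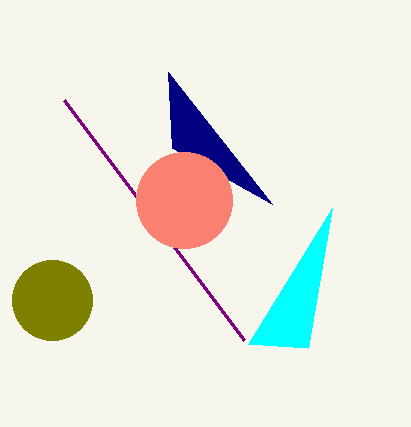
s_1 = 244, t_1 = 340, u_2 = 168, v_2 = 72, a_3 = 52, b_3 = 300, c_3 = 40, p_4 = 332, q_4 = 208, a_5 = 184, b_5 = 200, c_5 = 48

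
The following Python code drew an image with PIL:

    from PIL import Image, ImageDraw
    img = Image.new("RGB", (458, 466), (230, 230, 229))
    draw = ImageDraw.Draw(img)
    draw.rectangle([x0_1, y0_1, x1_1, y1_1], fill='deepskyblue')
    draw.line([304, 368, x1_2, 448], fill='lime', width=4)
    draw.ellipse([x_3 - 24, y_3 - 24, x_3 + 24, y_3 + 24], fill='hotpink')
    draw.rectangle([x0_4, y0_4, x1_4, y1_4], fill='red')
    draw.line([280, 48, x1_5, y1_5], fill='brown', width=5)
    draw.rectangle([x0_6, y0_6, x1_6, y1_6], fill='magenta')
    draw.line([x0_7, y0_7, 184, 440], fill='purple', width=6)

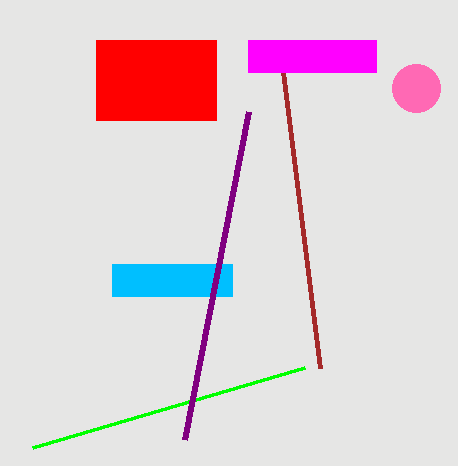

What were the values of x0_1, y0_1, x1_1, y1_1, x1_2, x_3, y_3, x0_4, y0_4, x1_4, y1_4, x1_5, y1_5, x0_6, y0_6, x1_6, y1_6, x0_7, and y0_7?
x0_1 = 112
y0_1 = 264
x1_1 = 232
y1_1 = 296
x1_2 = 32
x_3 = 416
y_3 = 88
x0_4 = 96
y0_4 = 40
x1_4 = 216
y1_4 = 120
x1_5 = 320
y1_5 = 368
x0_6 = 248
y0_6 = 40
x1_6 = 376
y1_6 = 72
x0_7 = 248
y0_7 = 112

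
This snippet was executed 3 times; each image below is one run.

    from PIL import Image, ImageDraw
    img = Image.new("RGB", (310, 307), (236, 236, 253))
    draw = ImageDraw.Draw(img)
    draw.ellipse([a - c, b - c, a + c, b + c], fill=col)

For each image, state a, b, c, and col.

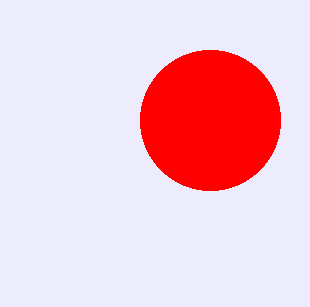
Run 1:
a = 210
b = 120
c = 70
col = 'red'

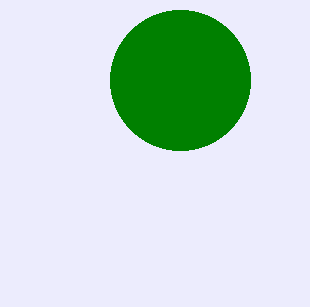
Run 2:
a = 180, b = 80, c = 70, col = 'green'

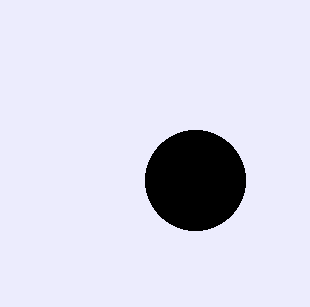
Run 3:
a = 195, b = 180, c = 50, col = 'black'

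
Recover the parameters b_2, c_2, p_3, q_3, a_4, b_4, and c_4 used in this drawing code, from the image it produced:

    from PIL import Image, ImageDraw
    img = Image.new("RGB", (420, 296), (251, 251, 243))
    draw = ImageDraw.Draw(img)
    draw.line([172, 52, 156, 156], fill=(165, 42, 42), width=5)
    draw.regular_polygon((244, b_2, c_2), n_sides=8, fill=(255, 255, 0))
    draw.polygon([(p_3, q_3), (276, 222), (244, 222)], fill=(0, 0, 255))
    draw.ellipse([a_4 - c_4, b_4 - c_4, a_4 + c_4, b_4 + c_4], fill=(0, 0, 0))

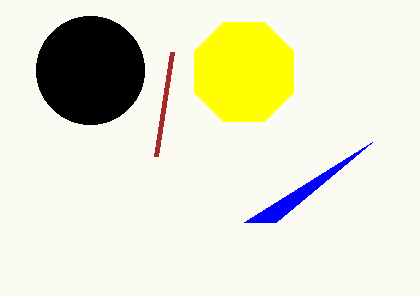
b_2 = 72, c_2 = 54, p_3 = 372, q_3 = 142, a_4 = 90, b_4 = 70, c_4 = 54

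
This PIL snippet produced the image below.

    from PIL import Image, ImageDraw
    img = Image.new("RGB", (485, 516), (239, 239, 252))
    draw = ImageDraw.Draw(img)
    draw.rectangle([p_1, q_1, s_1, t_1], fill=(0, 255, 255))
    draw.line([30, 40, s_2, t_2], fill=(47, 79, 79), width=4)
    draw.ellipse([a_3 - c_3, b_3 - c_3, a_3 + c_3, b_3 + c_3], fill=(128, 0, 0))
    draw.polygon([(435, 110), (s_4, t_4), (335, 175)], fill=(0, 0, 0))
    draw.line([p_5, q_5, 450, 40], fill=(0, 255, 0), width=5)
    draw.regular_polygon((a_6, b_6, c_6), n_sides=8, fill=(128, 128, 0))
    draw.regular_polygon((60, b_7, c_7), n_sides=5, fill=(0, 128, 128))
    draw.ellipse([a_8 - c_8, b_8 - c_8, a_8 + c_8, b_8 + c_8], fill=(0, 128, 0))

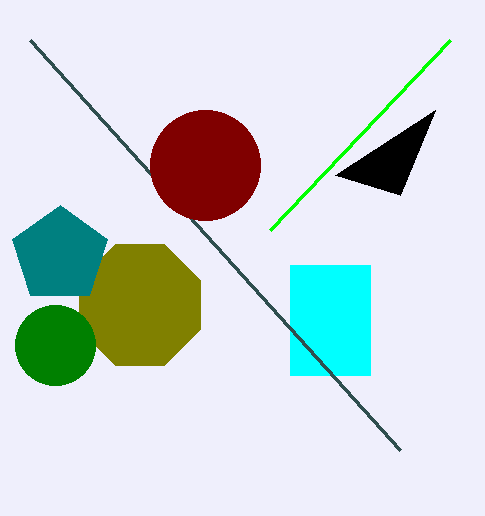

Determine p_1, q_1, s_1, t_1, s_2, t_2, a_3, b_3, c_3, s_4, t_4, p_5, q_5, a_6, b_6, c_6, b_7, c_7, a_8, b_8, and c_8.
p_1 = 290, q_1 = 265, s_1 = 370, t_1 = 375, s_2 = 400, t_2 = 450, a_3 = 205, b_3 = 165, c_3 = 55, s_4 = 400, t_4 = 195, p_5 = 270, q_5 = 230, a_6 = 140, b_6 = 305, c_6 = 65, b_7 = 255, c_7 = 50, a_8 = 55, b_8 = 345, c_8 = 40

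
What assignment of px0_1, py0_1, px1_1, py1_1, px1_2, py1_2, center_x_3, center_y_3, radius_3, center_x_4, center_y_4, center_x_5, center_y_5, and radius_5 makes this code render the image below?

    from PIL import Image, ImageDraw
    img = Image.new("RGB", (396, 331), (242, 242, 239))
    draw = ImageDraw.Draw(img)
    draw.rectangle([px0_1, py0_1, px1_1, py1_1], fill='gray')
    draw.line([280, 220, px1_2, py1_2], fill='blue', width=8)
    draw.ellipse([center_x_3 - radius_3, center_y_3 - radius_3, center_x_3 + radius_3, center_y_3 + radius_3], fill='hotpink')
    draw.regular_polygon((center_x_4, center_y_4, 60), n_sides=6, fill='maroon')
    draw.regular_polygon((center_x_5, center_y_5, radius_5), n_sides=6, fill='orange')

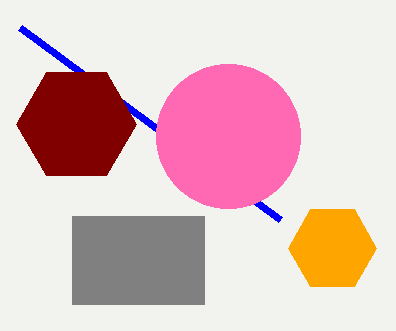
px0_1 = 72; py0_1 = 216; px1_1 = 204; py1_1 = 304; px1_2 = 20; py1_2 = 28; center_x_3 = 228; center_y_3 = 136; radius_3 = 72; center_x_4 = 76; center_y_4 = 124; center_x_5 = 332; center_y_5 = 248; radius_5 = 44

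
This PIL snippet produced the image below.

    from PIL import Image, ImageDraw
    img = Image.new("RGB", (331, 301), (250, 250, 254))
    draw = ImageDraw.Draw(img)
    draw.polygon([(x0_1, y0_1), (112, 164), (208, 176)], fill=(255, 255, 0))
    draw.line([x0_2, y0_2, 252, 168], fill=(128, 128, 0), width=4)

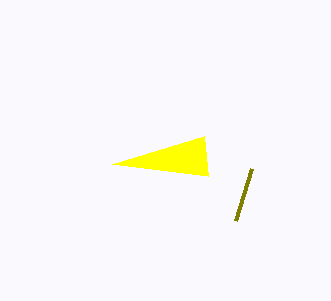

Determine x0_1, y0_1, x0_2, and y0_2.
x0_1 = 204, y0_1 = 136, x0_2 = 236, y0_2 = 220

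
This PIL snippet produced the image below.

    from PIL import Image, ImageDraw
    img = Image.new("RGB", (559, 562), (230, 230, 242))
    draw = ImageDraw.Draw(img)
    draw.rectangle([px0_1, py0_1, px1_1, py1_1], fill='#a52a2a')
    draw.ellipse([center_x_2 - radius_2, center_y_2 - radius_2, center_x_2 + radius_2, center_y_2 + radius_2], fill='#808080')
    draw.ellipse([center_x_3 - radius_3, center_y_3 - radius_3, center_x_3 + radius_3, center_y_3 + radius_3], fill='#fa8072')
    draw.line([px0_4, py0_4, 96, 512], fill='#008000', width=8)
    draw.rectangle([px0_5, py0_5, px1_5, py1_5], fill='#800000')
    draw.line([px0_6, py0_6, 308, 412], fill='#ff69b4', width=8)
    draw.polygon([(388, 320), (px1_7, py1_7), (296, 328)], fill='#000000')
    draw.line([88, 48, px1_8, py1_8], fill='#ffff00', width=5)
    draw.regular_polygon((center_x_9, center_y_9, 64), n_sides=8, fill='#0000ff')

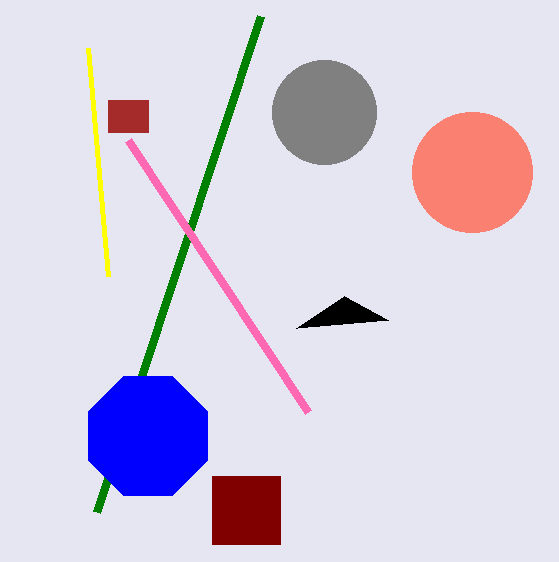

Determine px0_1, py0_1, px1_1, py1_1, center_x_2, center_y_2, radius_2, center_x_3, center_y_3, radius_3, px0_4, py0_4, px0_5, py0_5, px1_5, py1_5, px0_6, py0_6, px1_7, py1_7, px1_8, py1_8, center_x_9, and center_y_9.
px0_1 = 108
py0_1 = 100
px1_1 = 148
py1_1 = 132
center_x_2 = 324
center_y_2 = 112
radius_2 = 52
center_x_3 = 472
center_y_3 = 172
radius_3 = 60
px0_4 = 260
py0_4 = 16
px0_5 = 212
py0_5 = 476
px1_5 = 280
py1_5 = 544
px0_6 = 128
py0_6 = 140
px1_7 = 344
py1_7 = 296
px1_8 = 108
py1_8 = 276
center_x_9 = 148
center_y_9 = 436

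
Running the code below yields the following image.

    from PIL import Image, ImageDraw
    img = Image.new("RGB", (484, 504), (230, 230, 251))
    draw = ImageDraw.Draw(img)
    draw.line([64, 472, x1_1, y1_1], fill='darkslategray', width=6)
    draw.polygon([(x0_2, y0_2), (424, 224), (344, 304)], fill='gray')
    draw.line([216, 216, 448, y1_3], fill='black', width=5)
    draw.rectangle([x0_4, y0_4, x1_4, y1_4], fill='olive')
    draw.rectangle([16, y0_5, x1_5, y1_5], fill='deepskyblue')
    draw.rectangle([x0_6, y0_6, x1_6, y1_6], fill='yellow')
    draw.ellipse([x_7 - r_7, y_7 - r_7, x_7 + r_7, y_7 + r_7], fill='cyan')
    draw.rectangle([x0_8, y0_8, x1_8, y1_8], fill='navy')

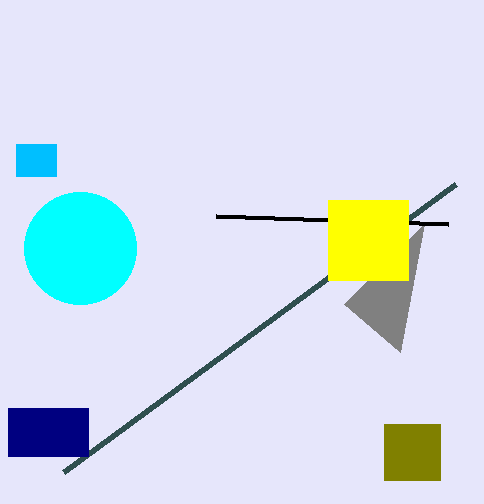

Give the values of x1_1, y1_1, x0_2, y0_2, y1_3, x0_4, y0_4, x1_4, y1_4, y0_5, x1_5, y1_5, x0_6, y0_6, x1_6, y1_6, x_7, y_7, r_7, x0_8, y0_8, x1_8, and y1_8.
x1_1 = 456; y1_1 = 184; x0_2 = 400; y0_2 = 352; y1_3 = 224; x0_4 = 384; y0_4 = 424; x1_4 = 440; y1_4 = 480; y0_5 = 144; x1_5 = 56; y1_5 = 176; x0_6 = 328; y0_6 = 200; x1_6 = 408; y1_6 = 280; x_7 = 80; y_7 = 248; r_7 = 56; x0_8 = 8; y0_8 = 408; x1_8 = 88; y1_8 = 456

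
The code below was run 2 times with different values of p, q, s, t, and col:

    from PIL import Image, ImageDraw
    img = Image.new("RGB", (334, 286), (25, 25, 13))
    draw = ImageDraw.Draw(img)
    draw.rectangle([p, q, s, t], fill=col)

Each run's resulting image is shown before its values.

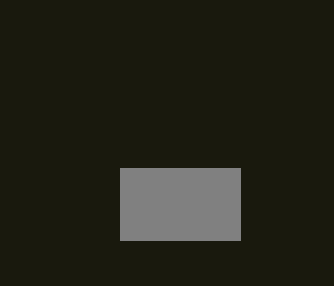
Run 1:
p = 120, q = 168, s = 240, t = 240, col = 'gray'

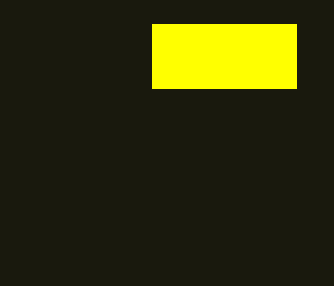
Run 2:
p = 152
q = 24
s = 296
t = 88
col = 'yellow'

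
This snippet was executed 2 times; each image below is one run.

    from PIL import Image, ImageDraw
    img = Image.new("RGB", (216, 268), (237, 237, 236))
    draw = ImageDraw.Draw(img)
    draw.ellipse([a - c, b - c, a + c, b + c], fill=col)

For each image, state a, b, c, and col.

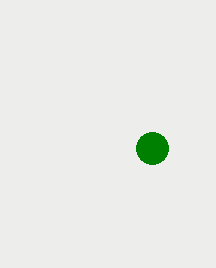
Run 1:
a = 152; b = 148; c = 16; col = 'green'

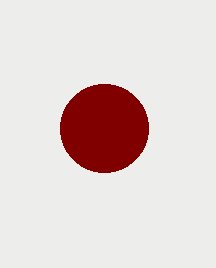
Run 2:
a = 104; b = 128; c = 44; col = 'maroon'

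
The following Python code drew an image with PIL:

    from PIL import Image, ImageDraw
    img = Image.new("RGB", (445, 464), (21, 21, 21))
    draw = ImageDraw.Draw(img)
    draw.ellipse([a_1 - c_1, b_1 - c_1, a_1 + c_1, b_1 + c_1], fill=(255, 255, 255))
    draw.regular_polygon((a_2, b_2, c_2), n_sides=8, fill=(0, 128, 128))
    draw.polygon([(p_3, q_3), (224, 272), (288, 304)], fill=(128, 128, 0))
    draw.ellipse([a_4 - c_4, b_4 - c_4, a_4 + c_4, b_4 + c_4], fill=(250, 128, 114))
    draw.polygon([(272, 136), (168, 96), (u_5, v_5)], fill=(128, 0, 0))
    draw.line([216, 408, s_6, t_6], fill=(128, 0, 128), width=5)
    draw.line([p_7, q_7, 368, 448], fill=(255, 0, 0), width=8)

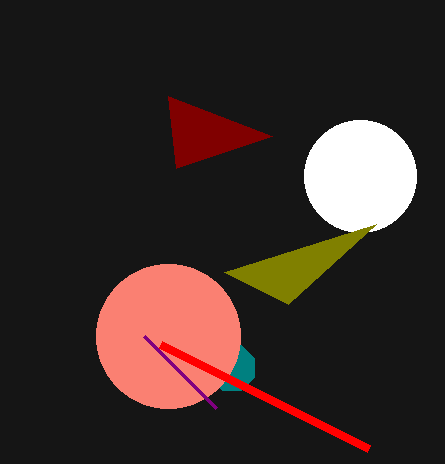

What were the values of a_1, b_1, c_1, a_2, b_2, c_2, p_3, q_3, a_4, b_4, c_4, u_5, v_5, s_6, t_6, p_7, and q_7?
a_1 = 360; b_1 = 176; c_1 = 56; a_2 = 232; b_2 = 368; c_2 = 24; p_3 = 376; q_3 = 224; a_4 = 168; b_4 = 336; c_4 = 72; u_5 = 176; v_5 = 168; s_6 = 144; t_6 = 336; p_7 = 160; q_7 = 344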